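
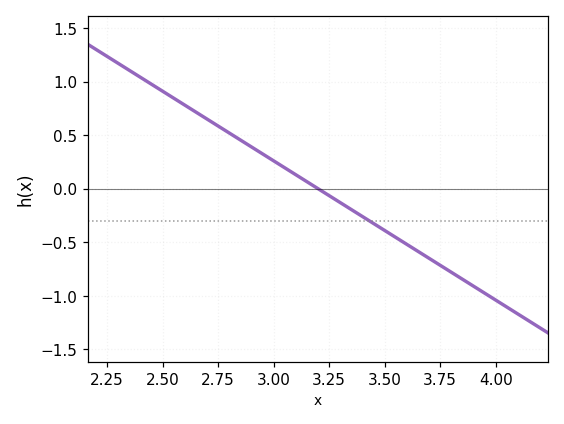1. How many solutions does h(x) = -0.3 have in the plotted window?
1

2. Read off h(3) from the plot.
0.25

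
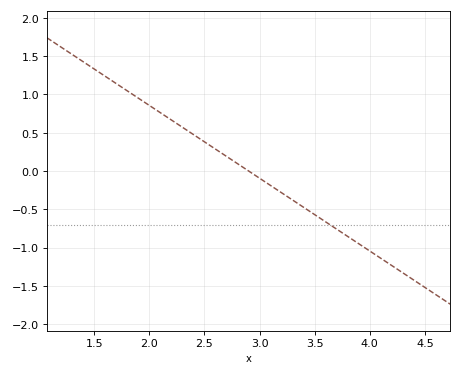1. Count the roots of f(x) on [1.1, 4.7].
1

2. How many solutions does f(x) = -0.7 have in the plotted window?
1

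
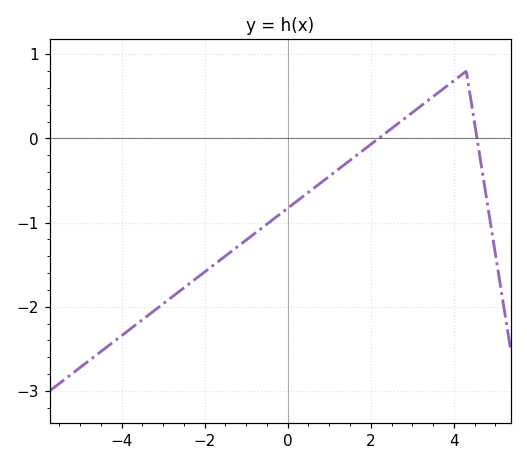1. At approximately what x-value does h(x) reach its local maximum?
4.3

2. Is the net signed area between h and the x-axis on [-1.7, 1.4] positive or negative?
negative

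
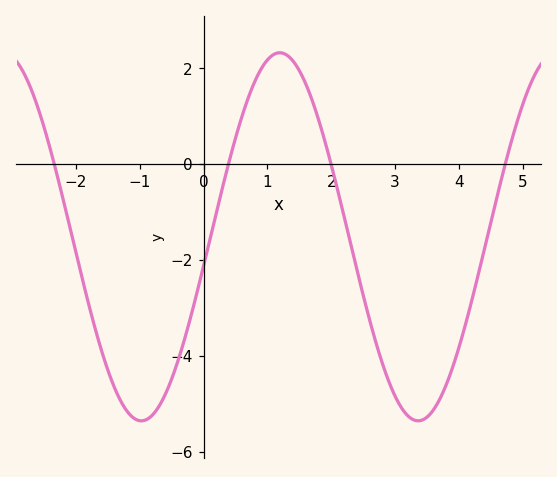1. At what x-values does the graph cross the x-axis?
-2.4, 0.4, 2, 4.8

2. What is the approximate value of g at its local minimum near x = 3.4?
-5.4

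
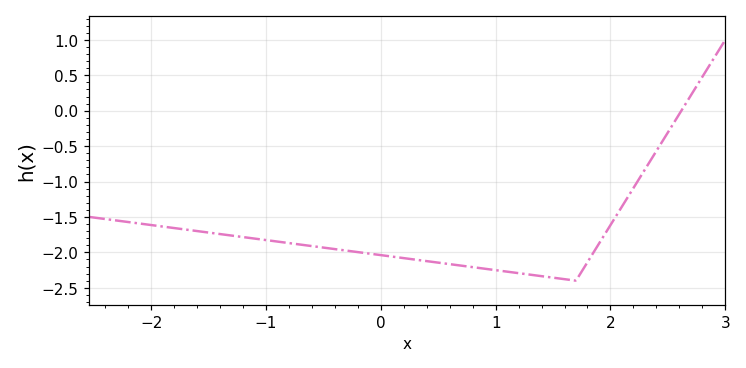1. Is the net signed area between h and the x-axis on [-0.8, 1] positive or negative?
negative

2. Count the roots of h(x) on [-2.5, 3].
1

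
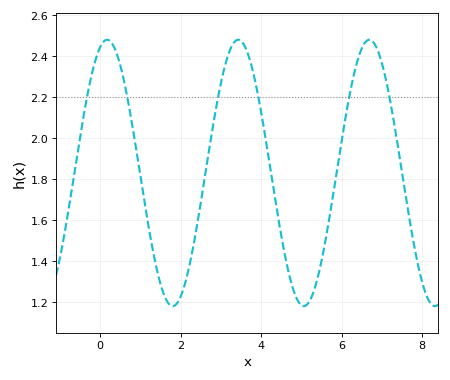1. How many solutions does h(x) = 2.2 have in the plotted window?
6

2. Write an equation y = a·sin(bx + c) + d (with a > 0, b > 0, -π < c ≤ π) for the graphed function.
y = 0.65sin(1.9x + 1.2) + 1.83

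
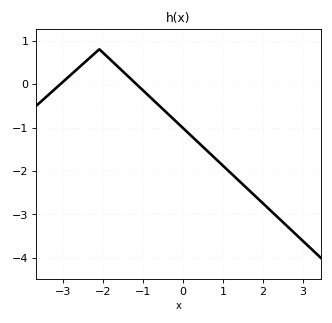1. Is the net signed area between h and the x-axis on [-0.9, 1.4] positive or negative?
negative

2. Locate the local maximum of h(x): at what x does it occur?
-2.1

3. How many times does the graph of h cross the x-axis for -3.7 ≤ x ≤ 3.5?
2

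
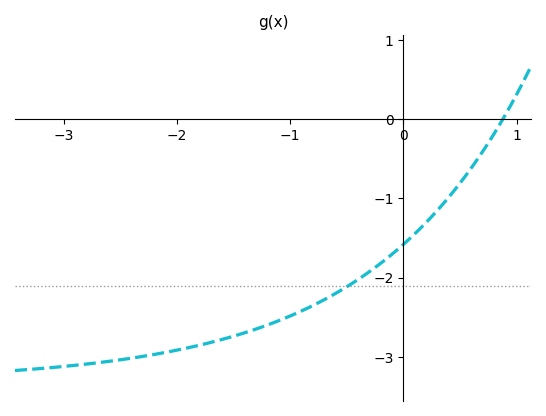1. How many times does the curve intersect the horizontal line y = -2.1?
1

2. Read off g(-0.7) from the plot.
-2.28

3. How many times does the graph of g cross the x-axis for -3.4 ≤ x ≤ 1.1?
1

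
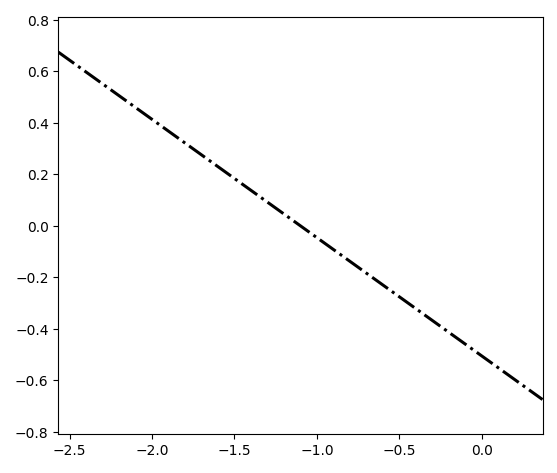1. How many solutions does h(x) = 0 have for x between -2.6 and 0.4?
1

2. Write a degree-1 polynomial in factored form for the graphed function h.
y = -0.46(x + 1.1)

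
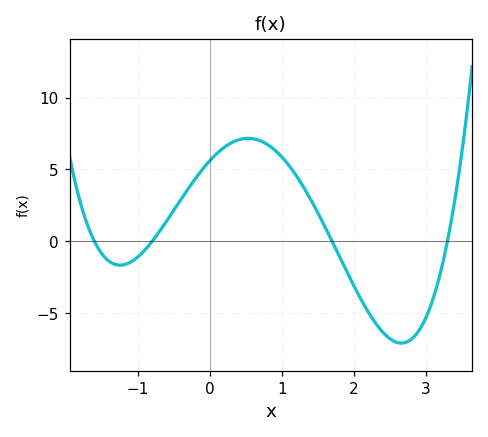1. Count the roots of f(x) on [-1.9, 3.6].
4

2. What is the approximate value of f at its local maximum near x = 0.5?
7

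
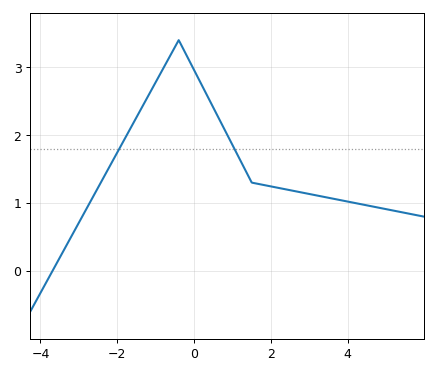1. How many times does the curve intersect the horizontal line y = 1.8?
2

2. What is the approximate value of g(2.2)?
1.22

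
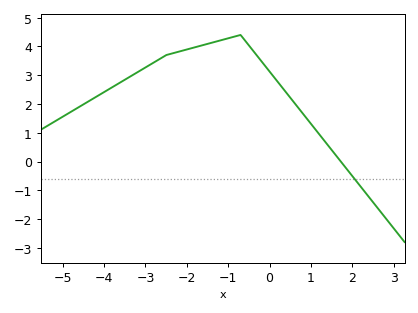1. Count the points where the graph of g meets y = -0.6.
1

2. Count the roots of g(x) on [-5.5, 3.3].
1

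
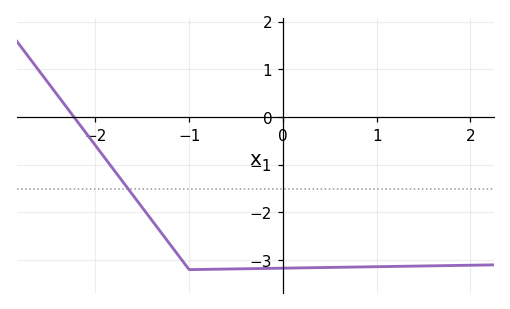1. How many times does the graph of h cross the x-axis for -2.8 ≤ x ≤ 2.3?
1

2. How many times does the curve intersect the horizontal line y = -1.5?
1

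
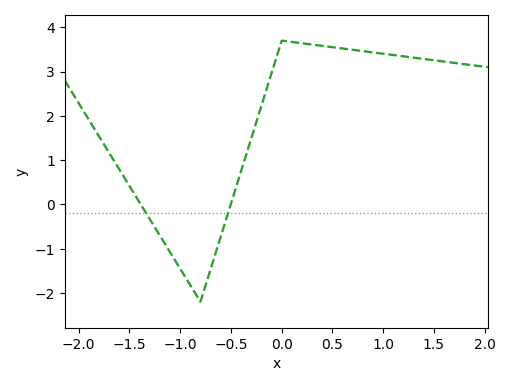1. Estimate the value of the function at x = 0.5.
3.55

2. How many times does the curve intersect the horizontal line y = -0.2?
2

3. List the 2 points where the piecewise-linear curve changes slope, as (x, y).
(-0.8, -2.2); (0, 3.7)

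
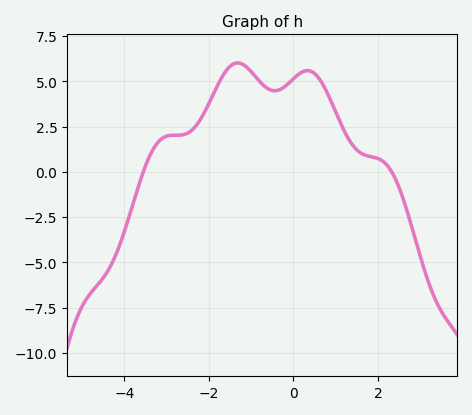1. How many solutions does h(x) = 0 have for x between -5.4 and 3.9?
2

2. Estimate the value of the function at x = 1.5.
1.2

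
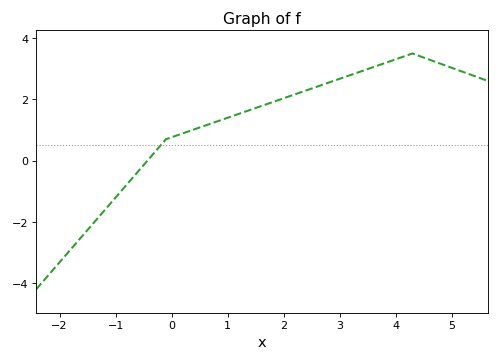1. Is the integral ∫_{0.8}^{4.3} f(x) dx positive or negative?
positive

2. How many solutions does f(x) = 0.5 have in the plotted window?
1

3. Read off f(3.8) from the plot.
3.18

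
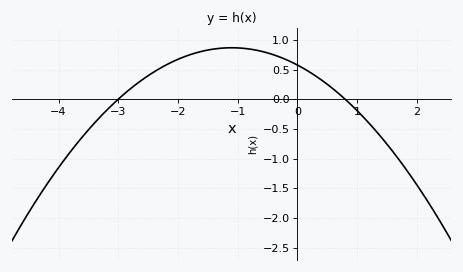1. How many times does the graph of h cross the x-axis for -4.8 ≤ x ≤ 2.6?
2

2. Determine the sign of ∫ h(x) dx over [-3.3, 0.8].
positive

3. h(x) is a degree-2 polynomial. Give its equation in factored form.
y = -0.24(x + 3)(x - 0.8)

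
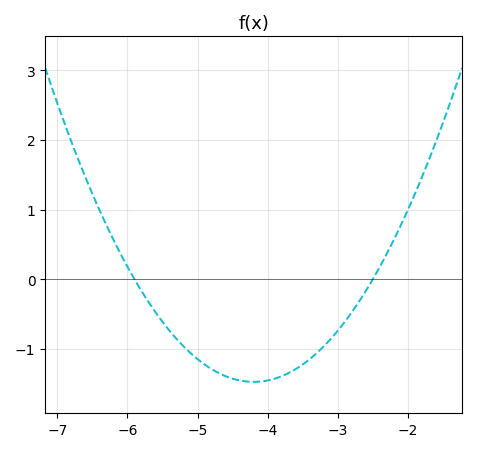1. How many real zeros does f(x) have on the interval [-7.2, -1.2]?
2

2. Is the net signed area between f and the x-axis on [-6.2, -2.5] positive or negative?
negative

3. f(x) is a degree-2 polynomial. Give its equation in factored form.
y = 0.51(x + 5.9)(x + 2.5)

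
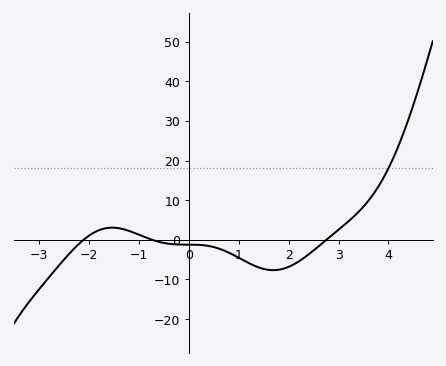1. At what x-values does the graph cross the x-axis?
-2.11, -0.733, 2.76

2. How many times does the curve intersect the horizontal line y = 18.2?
1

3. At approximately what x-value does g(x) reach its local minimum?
1.69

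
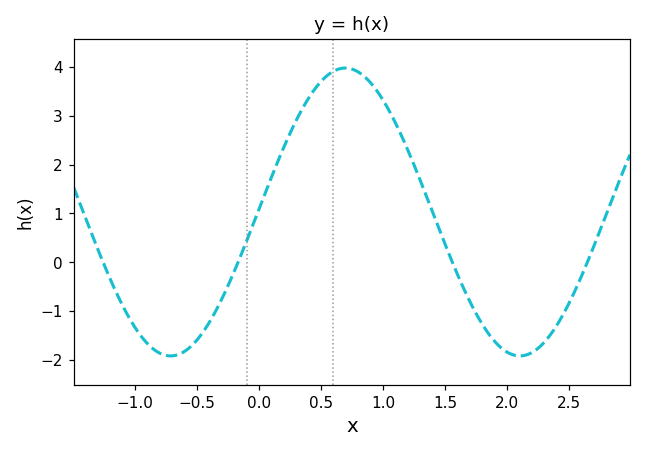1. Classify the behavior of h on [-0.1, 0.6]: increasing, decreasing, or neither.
increasing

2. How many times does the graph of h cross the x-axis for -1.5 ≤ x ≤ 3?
4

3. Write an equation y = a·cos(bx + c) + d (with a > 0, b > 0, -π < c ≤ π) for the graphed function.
y = 2.95cos(2.23x - 1.55) + 1.03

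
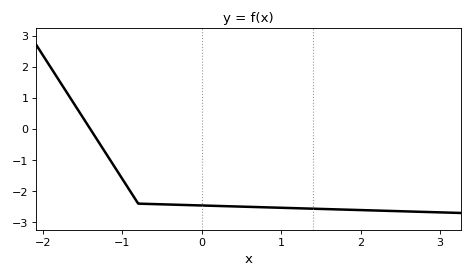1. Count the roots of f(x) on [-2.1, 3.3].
1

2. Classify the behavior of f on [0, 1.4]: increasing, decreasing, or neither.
decreasing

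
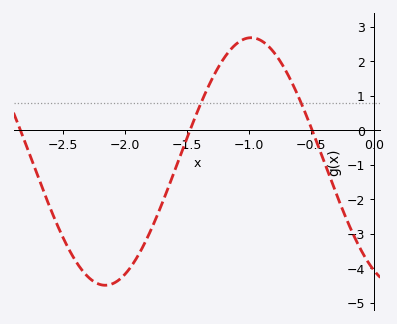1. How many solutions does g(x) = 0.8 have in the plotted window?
2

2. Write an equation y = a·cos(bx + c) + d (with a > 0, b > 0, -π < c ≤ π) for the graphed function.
y = 3.59cos(2.68x + 2.64) - 0.91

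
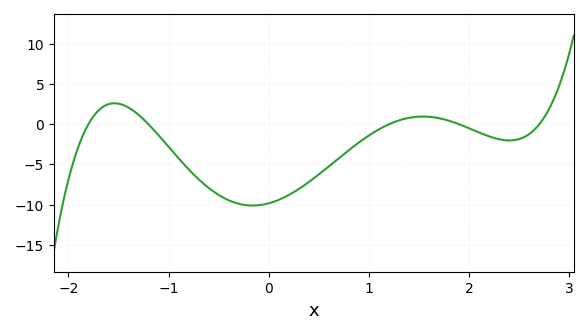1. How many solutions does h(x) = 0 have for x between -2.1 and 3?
5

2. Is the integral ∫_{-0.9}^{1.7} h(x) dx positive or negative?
negative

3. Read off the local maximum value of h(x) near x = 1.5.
0.962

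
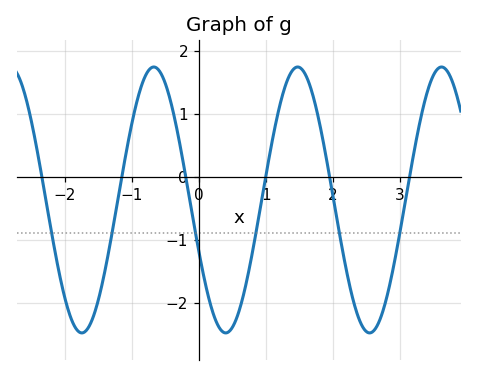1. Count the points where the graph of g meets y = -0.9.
6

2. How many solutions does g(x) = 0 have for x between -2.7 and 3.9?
6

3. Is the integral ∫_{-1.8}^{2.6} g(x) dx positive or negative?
negative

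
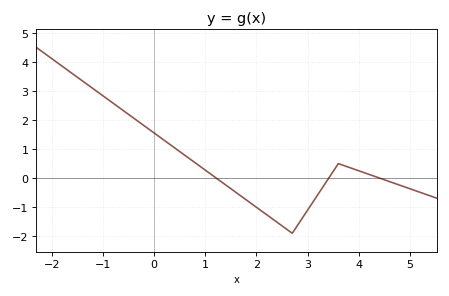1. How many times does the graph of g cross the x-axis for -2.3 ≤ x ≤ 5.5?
3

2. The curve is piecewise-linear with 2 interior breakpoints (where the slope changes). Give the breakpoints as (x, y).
(2.7, -1.9); (3.6, 0.5)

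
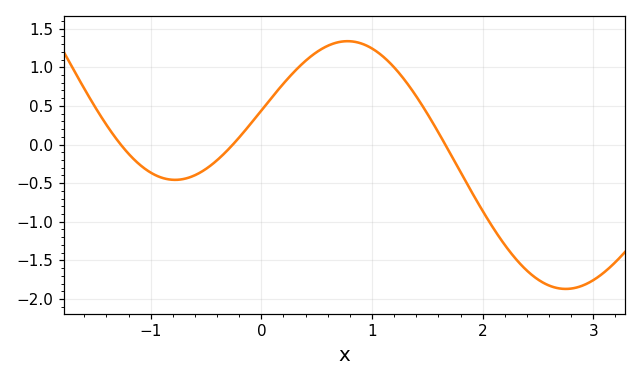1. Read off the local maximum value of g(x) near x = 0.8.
1.35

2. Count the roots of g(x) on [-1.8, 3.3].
3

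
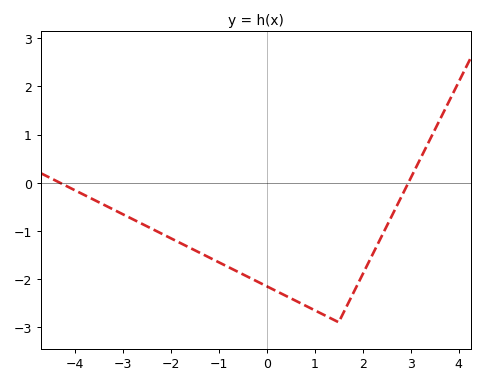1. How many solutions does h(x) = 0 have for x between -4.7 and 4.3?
2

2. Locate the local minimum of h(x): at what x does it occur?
1.4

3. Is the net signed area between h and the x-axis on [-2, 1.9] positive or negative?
negative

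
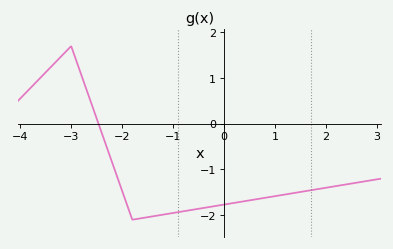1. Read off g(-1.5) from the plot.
-2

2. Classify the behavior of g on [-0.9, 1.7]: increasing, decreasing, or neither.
increasing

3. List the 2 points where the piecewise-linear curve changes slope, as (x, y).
(-3, 1.7); (-1.8, -2.1)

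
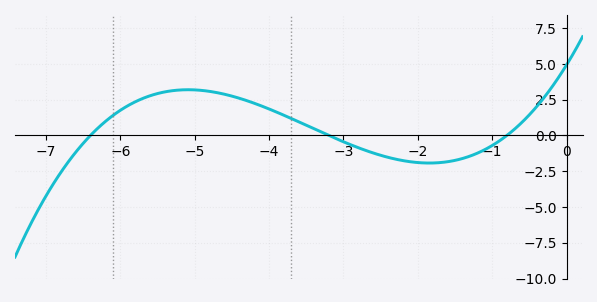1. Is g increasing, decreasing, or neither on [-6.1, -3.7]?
neither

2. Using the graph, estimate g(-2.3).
-1.66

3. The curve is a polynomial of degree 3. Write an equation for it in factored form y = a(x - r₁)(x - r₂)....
y = 0.3(x + 6.4)(x + 3.2)(x + 0.8)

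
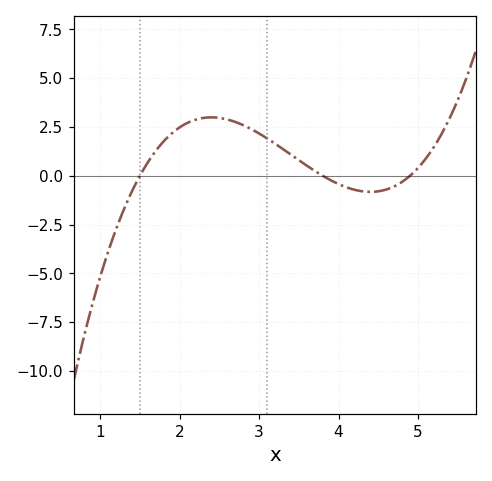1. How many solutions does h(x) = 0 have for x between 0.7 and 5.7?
3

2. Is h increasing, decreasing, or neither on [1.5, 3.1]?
neither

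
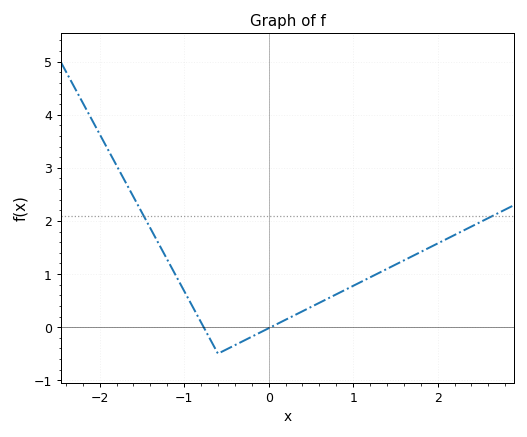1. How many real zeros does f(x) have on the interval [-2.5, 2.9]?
2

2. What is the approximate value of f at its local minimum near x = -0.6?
-0.499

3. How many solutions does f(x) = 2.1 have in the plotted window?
2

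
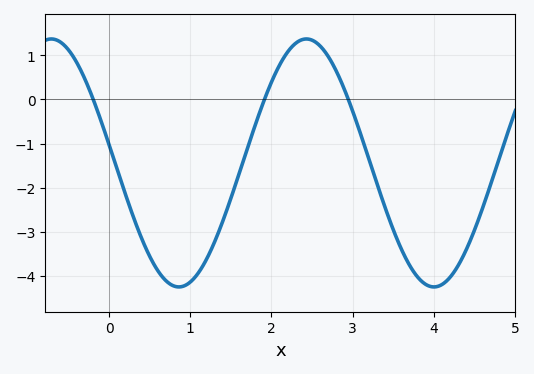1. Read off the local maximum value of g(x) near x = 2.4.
1.4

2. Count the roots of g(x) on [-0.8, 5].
3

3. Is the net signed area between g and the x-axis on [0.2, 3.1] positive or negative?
negative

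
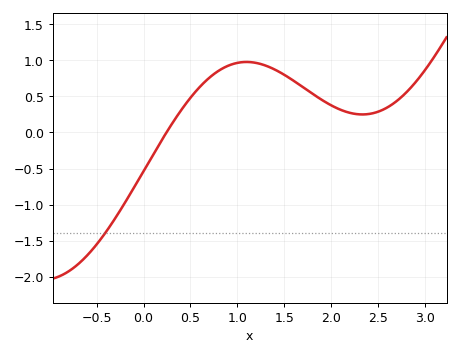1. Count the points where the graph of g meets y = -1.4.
1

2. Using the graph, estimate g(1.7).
0.65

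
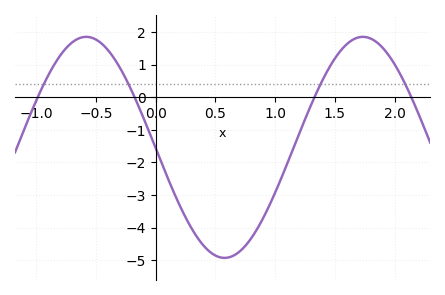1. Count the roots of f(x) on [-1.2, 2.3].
4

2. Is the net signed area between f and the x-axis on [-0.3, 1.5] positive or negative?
negative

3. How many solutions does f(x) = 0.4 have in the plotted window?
4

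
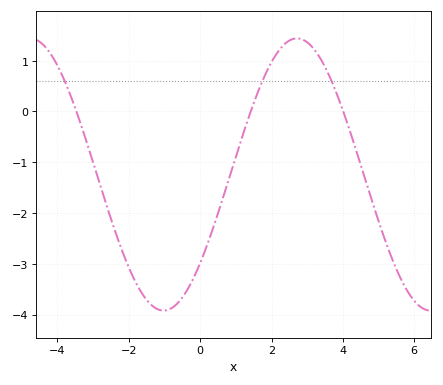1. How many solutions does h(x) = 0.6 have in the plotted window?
3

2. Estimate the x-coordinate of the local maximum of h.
2.71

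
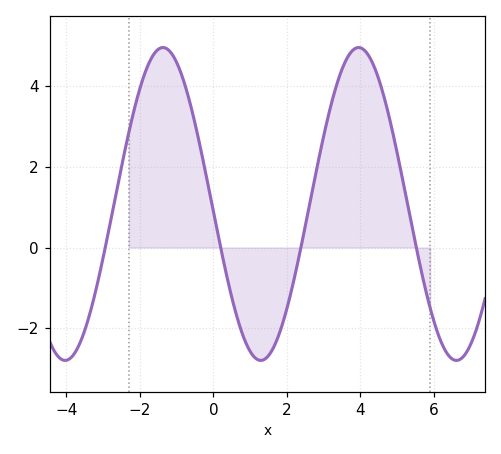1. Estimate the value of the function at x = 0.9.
-2.4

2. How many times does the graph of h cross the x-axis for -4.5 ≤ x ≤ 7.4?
4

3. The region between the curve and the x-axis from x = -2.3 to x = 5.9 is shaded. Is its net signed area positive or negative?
positive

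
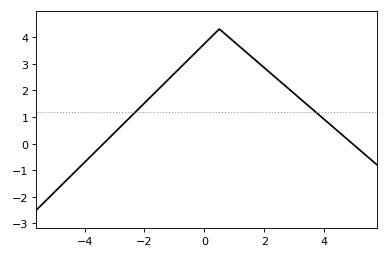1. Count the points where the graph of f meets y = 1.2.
2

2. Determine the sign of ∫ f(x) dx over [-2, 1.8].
positive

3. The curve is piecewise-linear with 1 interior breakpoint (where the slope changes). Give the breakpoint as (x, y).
(0.5, 4.3)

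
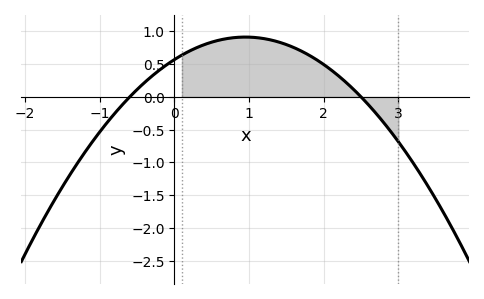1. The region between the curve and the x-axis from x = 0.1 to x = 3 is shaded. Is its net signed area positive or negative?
positive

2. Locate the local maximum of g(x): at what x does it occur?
0.95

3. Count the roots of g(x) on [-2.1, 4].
2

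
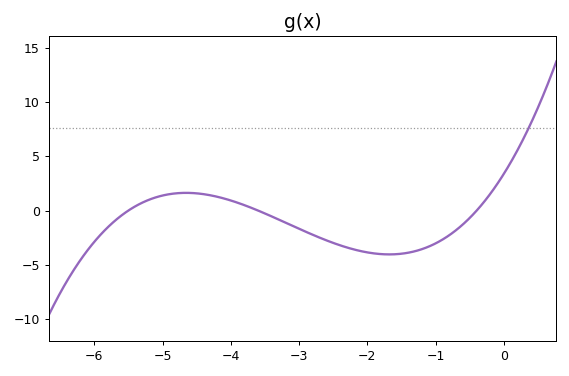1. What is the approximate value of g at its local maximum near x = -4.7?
1.5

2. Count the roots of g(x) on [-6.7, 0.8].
3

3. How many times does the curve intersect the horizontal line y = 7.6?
1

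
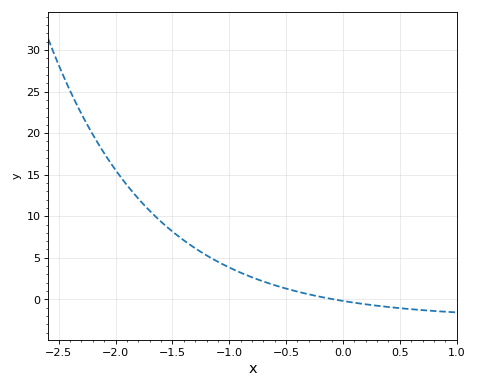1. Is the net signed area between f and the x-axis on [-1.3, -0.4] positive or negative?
positive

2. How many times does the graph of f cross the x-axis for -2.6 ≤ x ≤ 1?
1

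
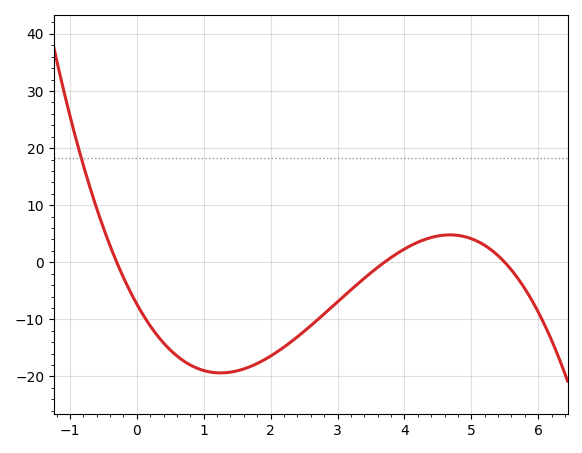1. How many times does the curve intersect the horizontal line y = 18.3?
1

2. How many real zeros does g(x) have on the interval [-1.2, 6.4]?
3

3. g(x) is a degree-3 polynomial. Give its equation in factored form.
y = -1.2(x + 0.3)(x - 3.7)(x - 5.5)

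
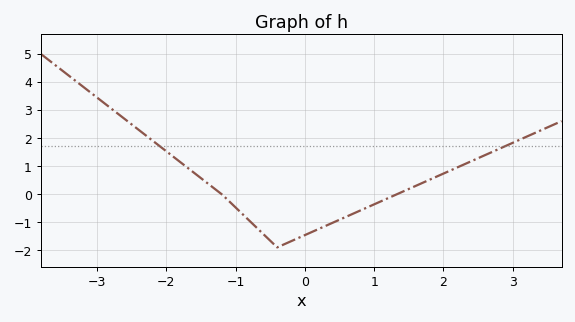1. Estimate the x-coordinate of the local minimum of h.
-0.4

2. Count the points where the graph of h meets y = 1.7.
2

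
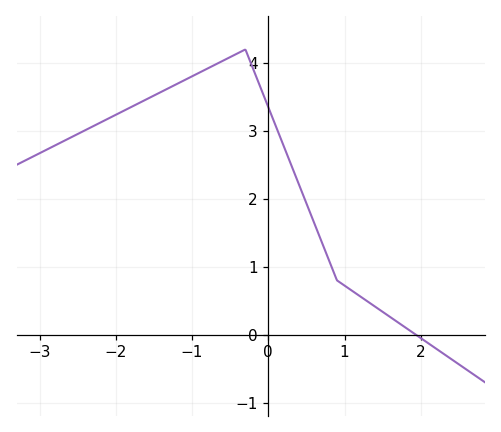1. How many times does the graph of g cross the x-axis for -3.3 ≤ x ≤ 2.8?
1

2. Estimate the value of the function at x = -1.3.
3.6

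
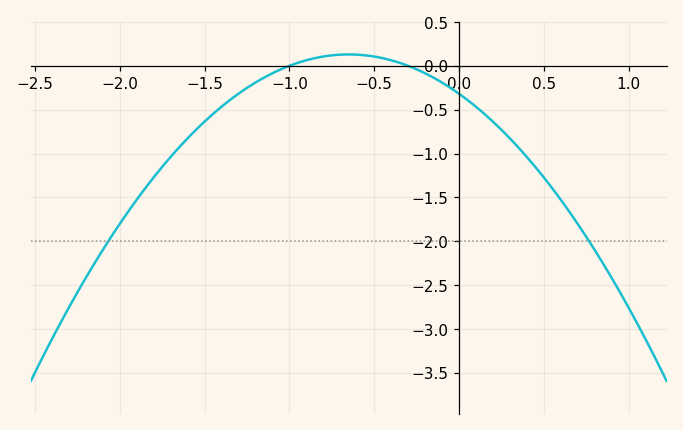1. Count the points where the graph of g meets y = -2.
2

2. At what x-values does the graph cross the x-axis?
-1, -0.3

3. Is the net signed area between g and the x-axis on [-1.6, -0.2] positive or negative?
negative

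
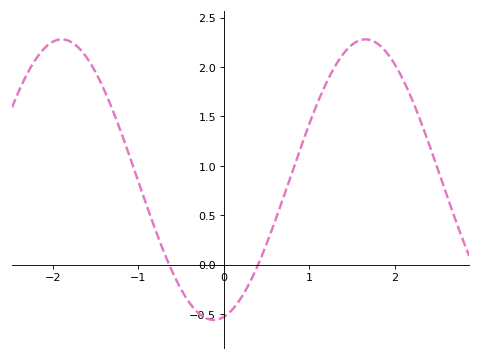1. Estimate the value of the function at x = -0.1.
-0.559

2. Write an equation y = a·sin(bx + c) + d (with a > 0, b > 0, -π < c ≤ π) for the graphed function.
y = 1.42sin(1.77x - 1.36) + 0.86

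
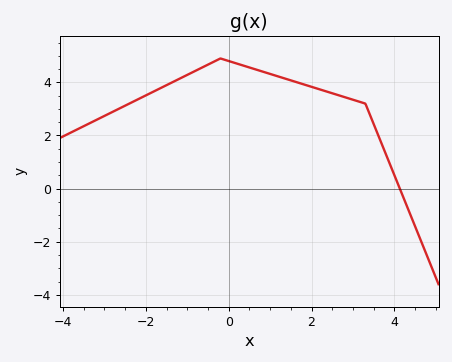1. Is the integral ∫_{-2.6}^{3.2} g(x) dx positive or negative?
positive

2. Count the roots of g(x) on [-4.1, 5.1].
1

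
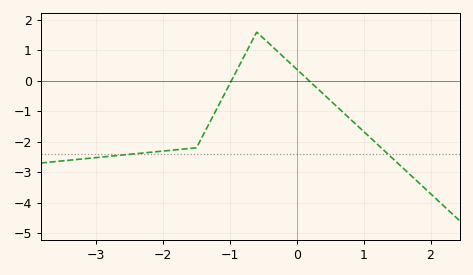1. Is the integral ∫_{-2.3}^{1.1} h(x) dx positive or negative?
negative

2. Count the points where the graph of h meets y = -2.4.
2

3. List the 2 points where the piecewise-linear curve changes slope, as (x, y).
(-1.5, -2.2); (-0.6, 1.6)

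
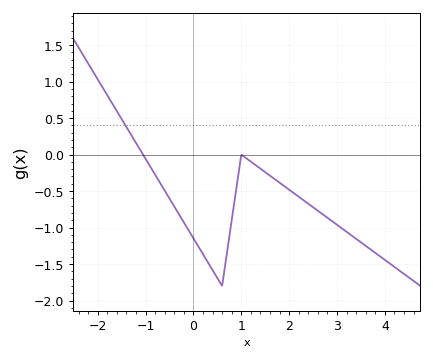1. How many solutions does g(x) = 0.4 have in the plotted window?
1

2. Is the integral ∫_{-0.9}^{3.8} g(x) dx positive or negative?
negative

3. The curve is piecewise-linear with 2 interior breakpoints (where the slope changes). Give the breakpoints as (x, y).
(0.6, -1.8); (1, 0)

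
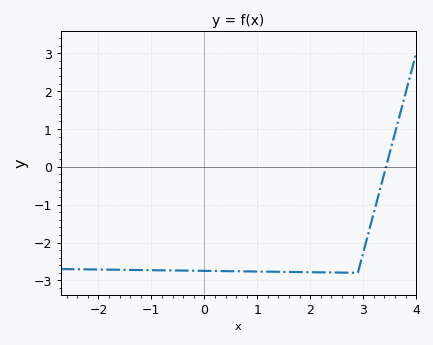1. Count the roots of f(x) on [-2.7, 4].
1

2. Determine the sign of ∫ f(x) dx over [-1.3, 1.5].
negative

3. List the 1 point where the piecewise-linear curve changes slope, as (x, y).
(2.9, -2.8)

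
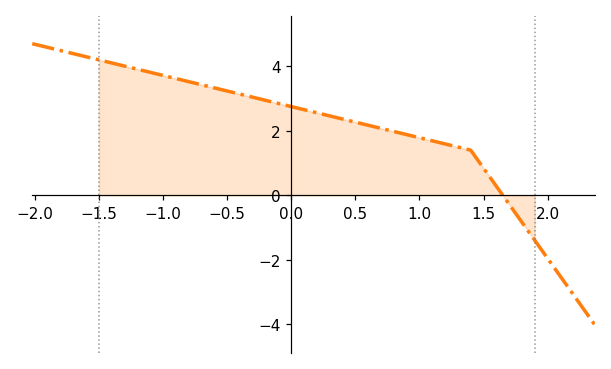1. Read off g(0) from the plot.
2.8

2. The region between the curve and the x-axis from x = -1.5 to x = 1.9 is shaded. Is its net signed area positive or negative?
positive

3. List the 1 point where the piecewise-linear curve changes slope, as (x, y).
(1.4, 1.4)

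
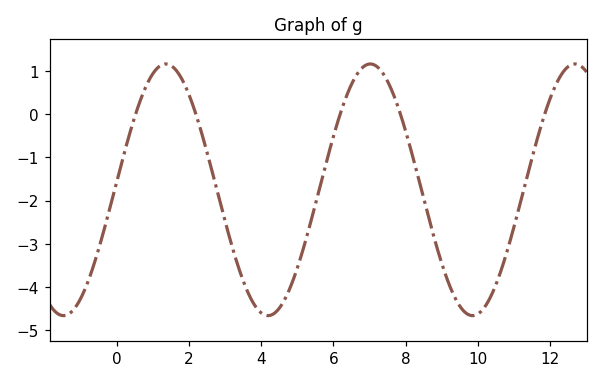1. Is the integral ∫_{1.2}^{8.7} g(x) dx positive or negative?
negative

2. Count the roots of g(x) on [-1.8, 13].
5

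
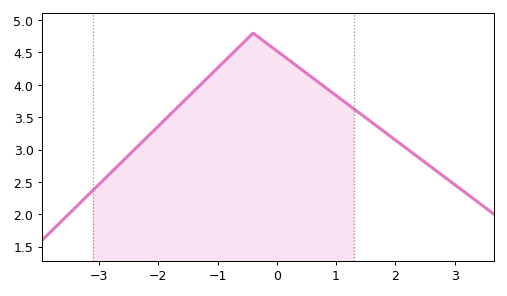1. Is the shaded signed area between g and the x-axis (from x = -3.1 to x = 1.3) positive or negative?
positive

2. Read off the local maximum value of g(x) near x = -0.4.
4.8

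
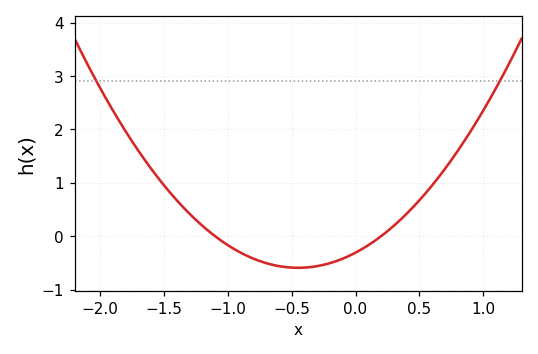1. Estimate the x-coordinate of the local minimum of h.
-0.45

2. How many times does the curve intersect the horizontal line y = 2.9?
2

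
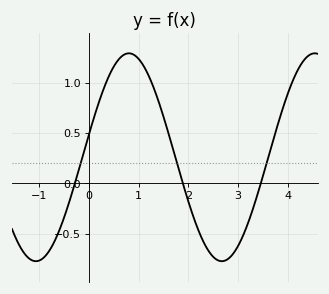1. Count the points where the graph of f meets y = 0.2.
3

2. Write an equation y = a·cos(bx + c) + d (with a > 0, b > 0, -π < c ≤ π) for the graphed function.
y = 1.03cos(1.7x - 1.4) + 0.26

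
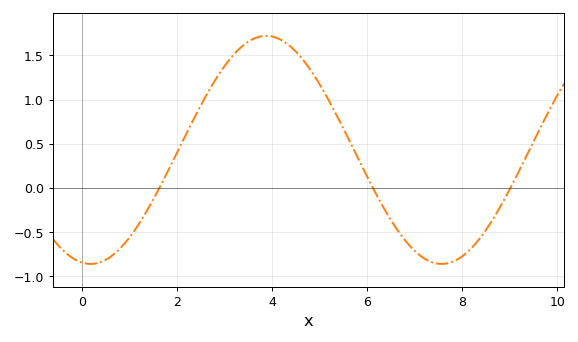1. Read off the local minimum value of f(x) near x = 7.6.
-0.86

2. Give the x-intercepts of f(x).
1.62, 6.12, 9.02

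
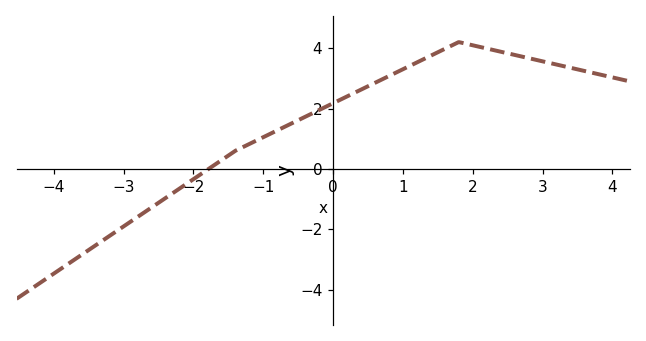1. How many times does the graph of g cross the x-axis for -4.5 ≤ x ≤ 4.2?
1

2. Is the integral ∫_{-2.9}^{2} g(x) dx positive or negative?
positive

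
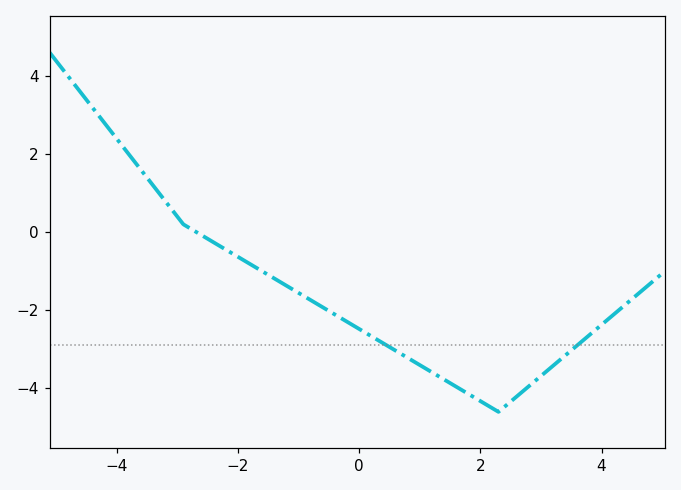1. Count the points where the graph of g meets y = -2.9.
2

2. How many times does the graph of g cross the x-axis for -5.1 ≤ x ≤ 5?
1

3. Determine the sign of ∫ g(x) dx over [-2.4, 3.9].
negative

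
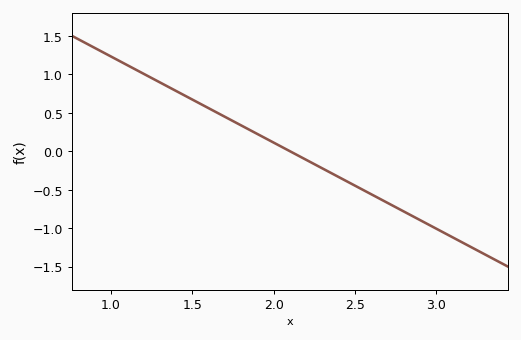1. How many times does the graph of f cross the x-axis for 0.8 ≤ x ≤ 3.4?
1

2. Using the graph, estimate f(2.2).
-0.112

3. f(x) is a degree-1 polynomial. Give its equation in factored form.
y = -1.12(x - 2.1)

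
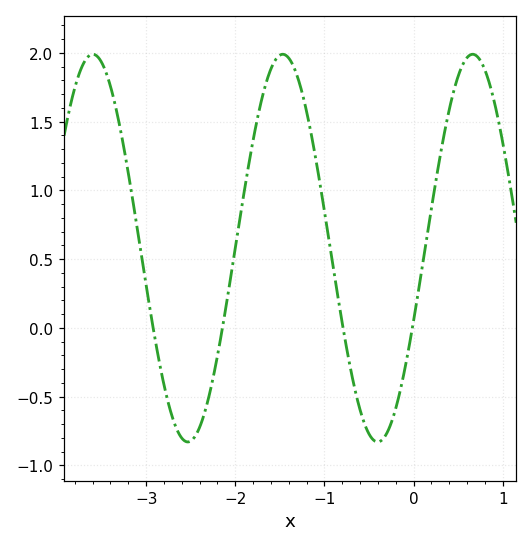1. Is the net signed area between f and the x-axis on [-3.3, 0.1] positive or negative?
positive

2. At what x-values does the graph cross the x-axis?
-2.9, -2.1, -0.8, 0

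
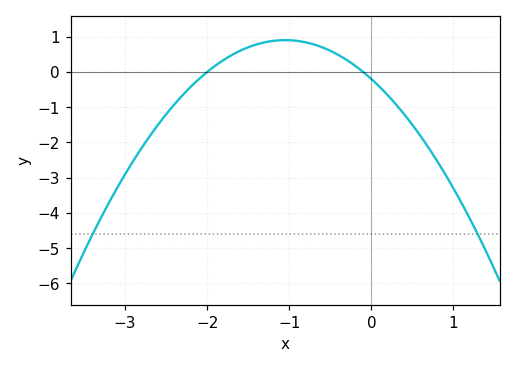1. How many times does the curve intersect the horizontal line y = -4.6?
2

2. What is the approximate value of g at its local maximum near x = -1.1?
0.9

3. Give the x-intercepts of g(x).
-2, -0.1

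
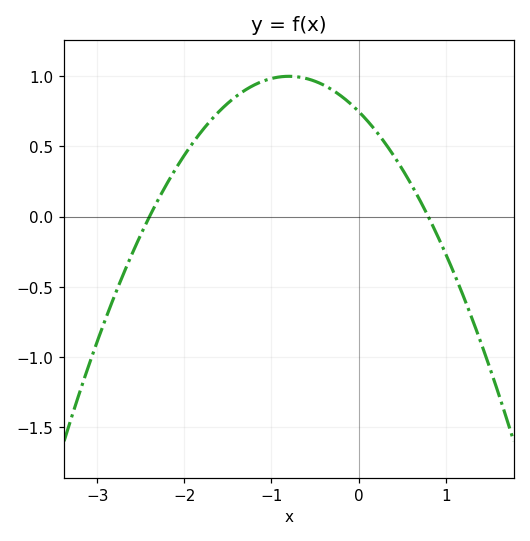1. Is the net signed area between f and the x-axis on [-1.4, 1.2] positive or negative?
positive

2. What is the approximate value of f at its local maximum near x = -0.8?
0.998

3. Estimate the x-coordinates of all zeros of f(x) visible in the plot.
-2.4, 0.8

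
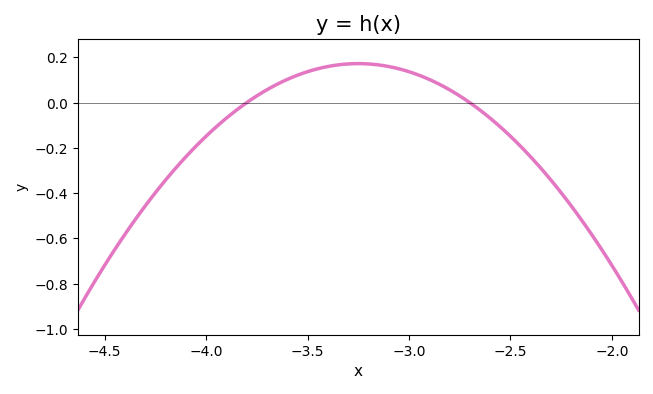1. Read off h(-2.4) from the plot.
-0.24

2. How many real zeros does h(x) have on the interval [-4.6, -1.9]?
2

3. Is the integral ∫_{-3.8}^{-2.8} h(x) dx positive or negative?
positive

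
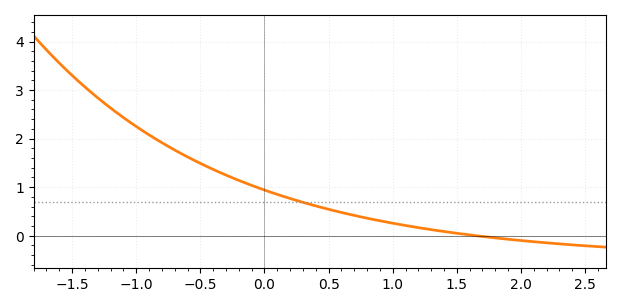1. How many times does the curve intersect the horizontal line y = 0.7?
1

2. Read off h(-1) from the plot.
2.25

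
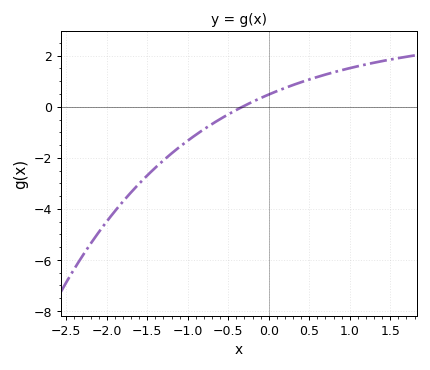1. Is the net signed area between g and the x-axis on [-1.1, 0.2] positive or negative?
negative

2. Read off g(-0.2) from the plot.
0.2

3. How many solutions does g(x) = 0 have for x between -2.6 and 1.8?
1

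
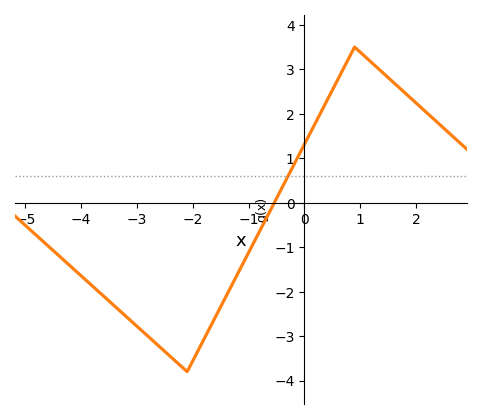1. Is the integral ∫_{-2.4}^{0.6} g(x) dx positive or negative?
negative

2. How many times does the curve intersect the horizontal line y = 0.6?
1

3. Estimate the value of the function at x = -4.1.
-1.53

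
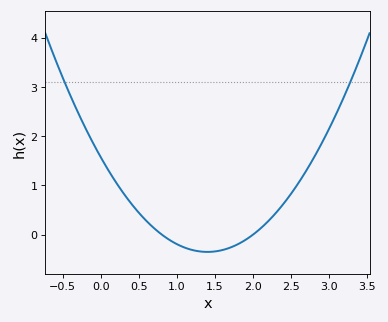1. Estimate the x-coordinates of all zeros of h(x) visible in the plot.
0.8, 2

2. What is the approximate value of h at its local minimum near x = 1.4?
-0.4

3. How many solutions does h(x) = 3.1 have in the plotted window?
2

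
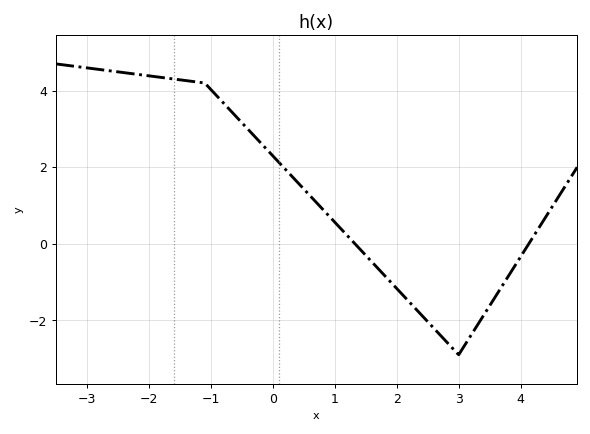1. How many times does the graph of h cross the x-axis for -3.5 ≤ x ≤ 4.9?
2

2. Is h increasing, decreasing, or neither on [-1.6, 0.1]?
decreasing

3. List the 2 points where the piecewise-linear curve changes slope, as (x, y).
(-1.1, 4.2); (3, -2.9)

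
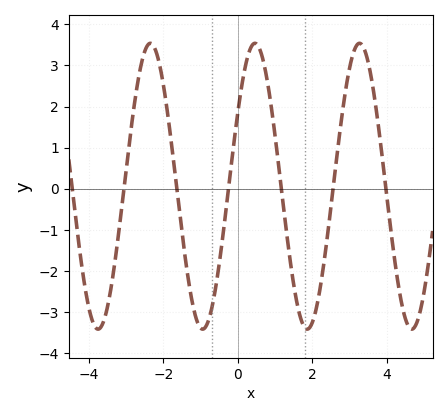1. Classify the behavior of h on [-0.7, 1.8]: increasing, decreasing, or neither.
neither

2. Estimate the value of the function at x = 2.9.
2.46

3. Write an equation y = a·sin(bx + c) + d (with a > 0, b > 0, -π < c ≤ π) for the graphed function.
y = 3.48sin(2.24x + 0.55) + 0.06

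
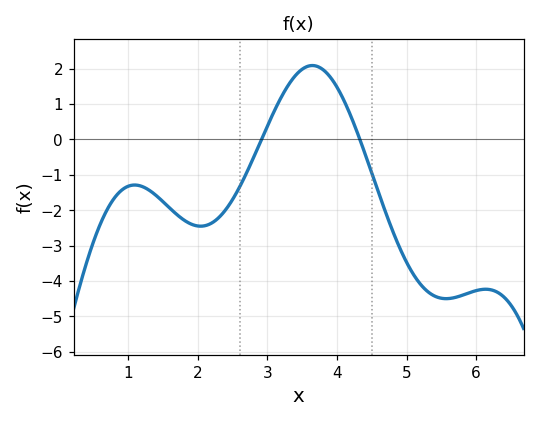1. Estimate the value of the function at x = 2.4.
-2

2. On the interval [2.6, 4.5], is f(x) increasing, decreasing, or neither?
neither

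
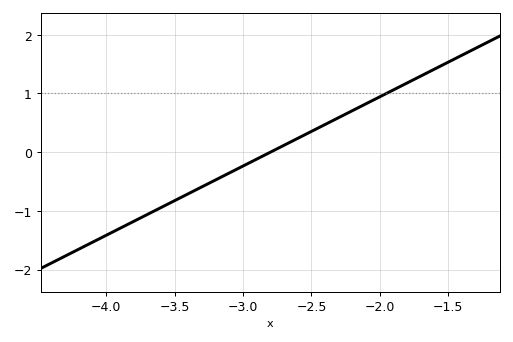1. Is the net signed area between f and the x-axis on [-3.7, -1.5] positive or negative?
positive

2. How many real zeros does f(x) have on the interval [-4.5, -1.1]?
1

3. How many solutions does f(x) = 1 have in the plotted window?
1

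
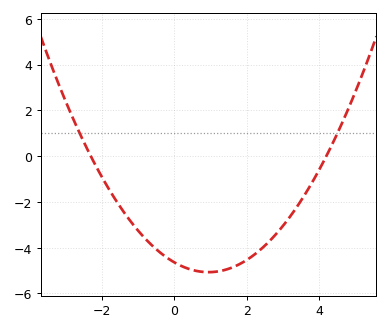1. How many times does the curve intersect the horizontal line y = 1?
2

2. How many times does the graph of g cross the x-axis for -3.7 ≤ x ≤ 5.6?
2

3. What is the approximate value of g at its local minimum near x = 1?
-5.07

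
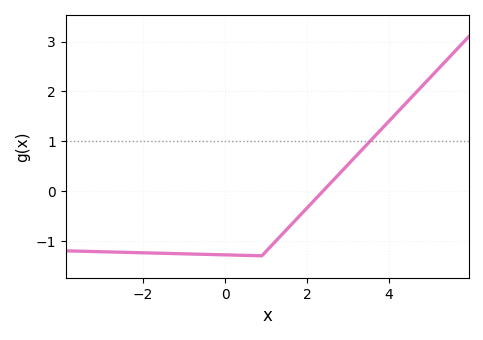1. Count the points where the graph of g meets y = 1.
1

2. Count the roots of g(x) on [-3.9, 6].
1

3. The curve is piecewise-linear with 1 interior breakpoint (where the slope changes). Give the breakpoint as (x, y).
(0.9, -1.3)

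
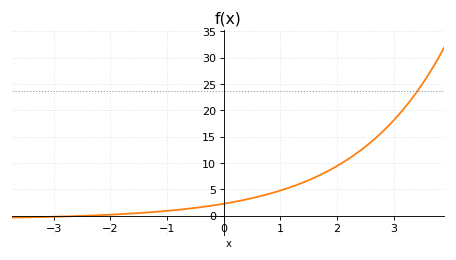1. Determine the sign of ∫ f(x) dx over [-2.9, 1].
positive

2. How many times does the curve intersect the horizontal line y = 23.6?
1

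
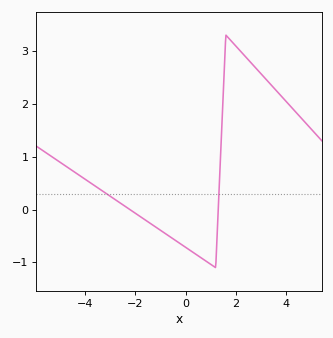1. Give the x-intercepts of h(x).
-2.2, 1.4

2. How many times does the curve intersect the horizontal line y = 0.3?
2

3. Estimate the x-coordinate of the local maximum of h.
1.6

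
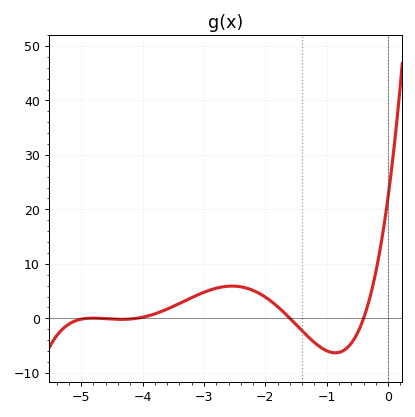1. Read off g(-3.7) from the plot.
1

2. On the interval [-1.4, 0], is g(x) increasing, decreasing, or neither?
neither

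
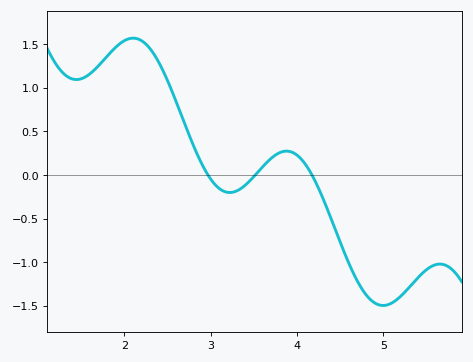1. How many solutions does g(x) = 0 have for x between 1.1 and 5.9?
3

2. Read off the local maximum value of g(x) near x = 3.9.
0.274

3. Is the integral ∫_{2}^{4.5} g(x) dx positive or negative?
positive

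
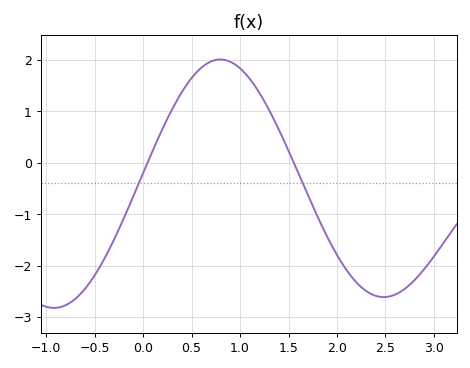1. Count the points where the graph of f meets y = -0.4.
2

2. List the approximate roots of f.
0, 1.6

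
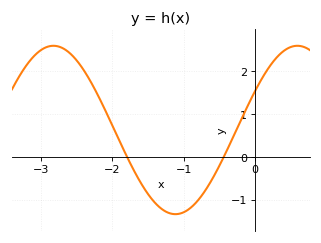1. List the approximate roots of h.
-1.8, -0.4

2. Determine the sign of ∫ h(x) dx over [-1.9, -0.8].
negative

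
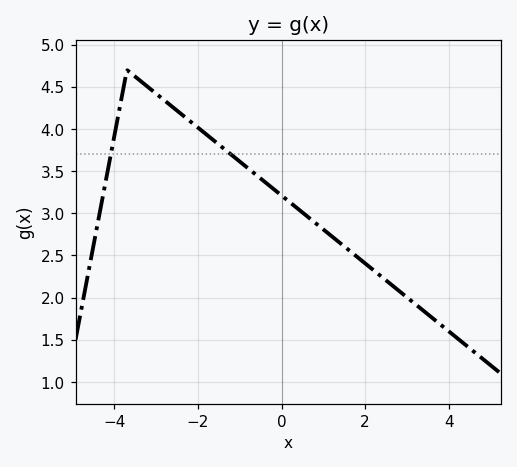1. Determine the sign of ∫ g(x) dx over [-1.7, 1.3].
positive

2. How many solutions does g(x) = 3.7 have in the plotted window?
2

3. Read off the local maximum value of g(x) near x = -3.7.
4.7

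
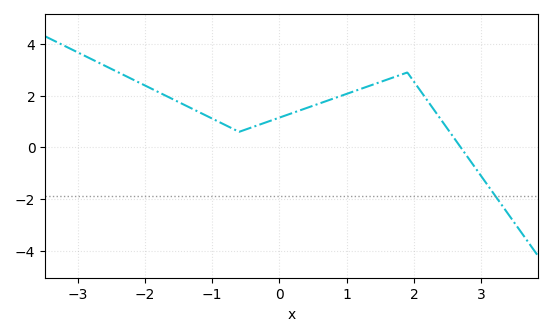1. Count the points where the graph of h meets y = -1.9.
1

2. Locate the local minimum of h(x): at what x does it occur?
-0.601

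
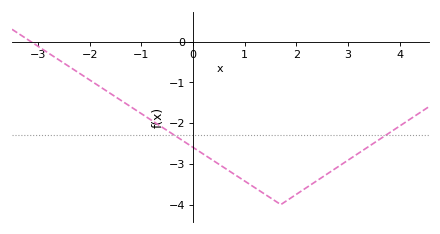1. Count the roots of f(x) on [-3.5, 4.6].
1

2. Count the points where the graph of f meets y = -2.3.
2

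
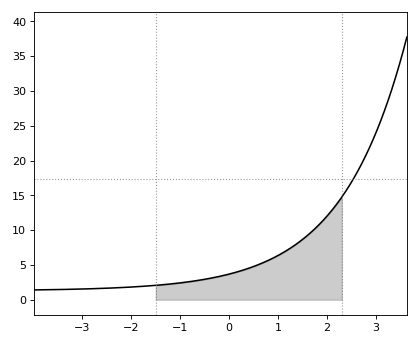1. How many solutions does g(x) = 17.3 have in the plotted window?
1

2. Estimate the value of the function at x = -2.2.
2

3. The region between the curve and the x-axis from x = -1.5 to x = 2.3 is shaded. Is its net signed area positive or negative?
positive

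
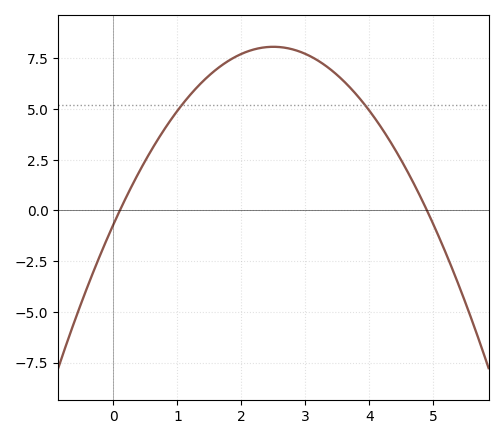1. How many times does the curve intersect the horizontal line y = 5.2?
2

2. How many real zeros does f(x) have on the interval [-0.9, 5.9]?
2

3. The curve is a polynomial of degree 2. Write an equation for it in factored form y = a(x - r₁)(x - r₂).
y = -1.4(x - 0.1)(x - 4.9)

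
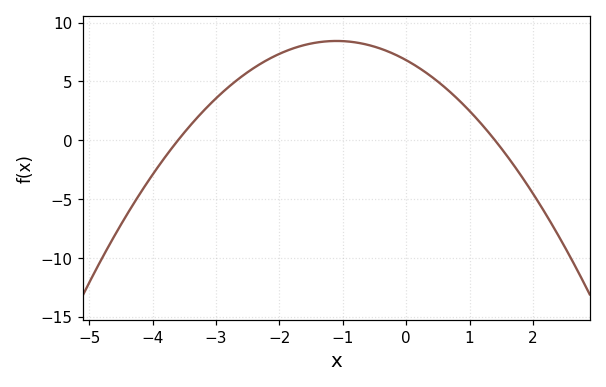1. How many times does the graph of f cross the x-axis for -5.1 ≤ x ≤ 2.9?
2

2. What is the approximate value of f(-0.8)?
8.32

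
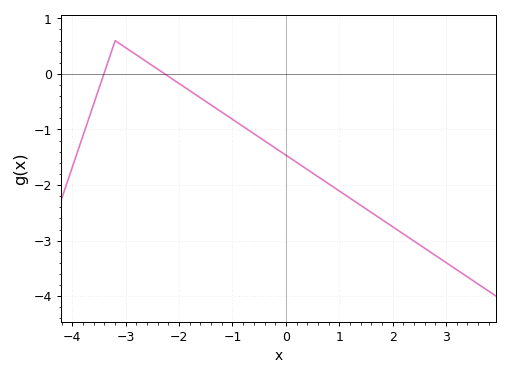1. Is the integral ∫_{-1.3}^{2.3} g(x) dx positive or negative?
negative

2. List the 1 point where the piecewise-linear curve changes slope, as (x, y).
(-3.2, 0.6)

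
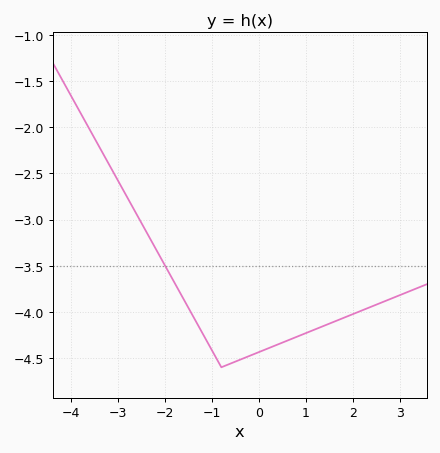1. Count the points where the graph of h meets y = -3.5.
1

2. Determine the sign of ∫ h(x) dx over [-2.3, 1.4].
negative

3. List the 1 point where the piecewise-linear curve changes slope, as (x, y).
(-0.8, -4.6)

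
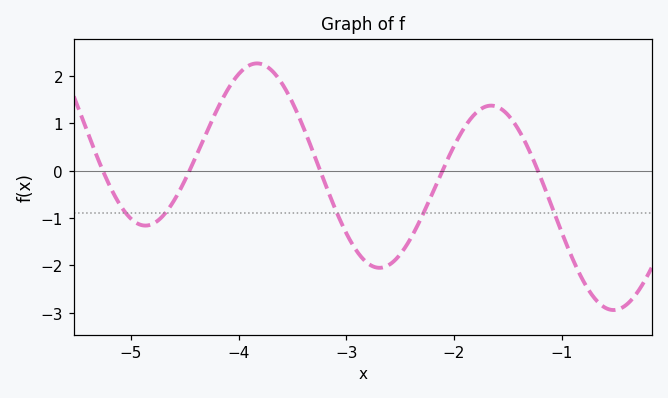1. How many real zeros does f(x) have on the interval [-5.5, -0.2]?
5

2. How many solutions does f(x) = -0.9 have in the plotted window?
5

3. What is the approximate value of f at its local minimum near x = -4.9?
-1.16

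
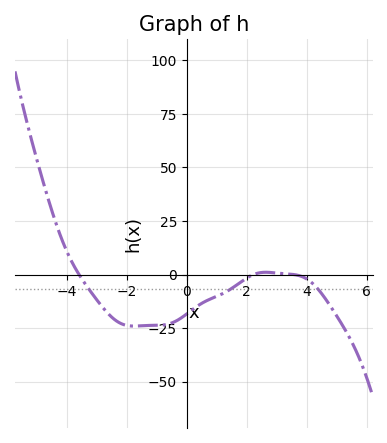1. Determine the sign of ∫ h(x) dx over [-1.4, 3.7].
negative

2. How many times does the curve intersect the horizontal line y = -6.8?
3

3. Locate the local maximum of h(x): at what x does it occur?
2.6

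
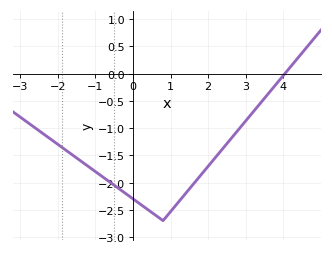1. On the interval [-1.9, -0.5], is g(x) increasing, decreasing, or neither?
decreasing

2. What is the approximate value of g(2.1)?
-1.62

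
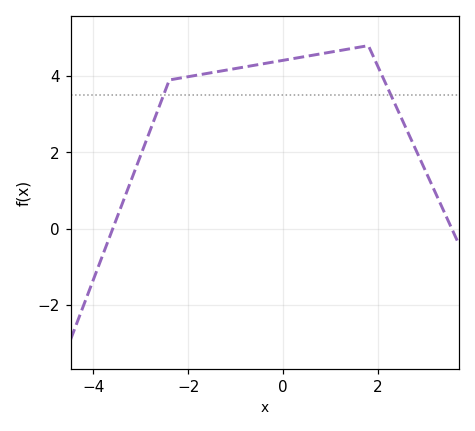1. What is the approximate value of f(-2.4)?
4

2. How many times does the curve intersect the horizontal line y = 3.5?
2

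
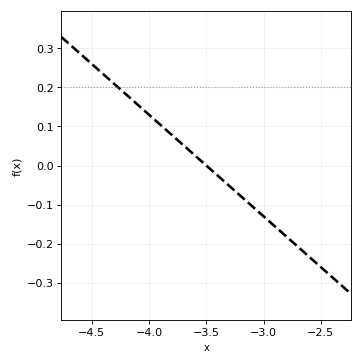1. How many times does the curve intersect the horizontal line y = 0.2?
1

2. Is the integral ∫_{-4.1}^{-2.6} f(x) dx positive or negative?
negative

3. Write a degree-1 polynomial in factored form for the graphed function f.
y = -0.26(x + 3.5)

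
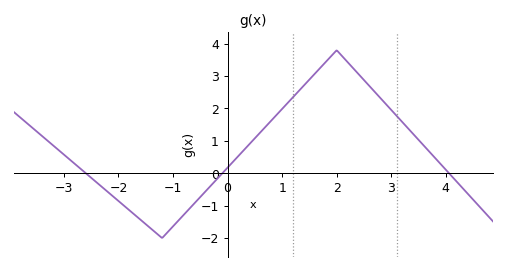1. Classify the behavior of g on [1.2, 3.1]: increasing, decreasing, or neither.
neither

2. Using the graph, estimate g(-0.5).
-0.7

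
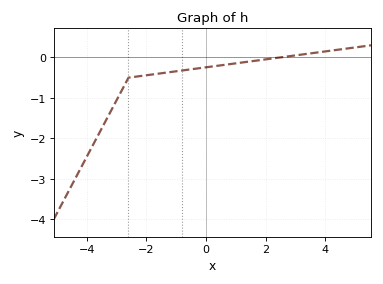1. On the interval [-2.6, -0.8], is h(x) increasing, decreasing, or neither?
increasing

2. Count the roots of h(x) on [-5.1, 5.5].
1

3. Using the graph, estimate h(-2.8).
-0.8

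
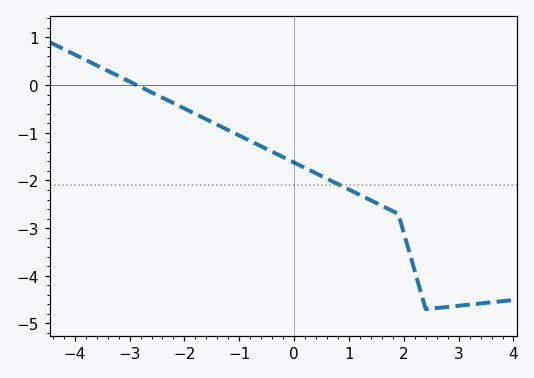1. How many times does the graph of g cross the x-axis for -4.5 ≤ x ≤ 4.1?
1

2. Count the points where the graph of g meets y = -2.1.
1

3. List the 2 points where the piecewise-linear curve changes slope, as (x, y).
(1.9, -2.7); (2.4, -4.7)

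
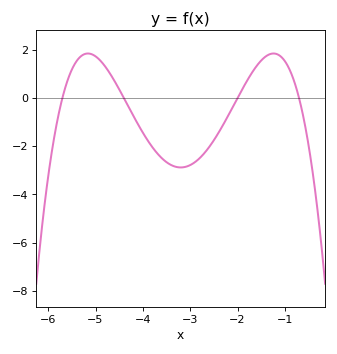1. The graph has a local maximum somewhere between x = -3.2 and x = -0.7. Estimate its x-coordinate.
-1.2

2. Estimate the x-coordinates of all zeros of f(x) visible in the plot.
-5.7, -4.4, -2, -0.7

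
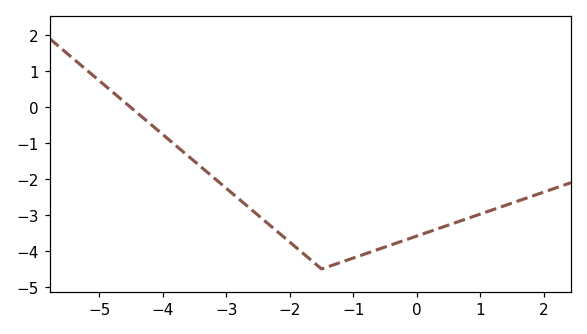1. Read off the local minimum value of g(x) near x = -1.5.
-4.5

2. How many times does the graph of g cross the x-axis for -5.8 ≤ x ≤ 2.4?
1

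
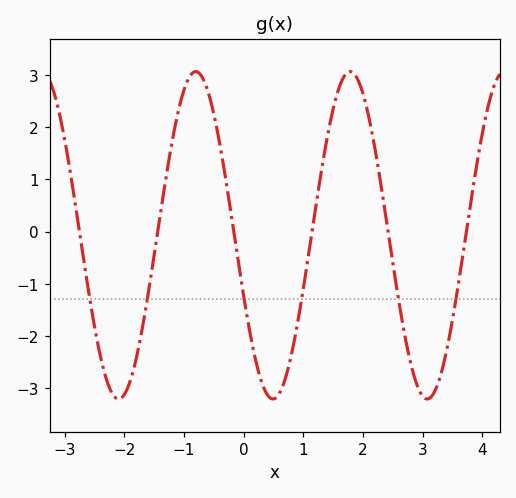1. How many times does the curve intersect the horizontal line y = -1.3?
6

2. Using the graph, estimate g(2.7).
-1.99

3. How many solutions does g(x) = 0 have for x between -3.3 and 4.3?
6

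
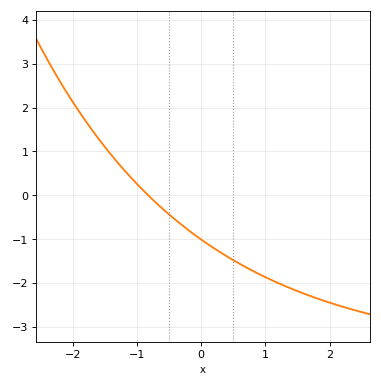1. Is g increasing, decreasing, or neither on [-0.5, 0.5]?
decreasing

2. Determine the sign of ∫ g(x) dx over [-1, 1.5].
negative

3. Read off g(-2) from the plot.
2.13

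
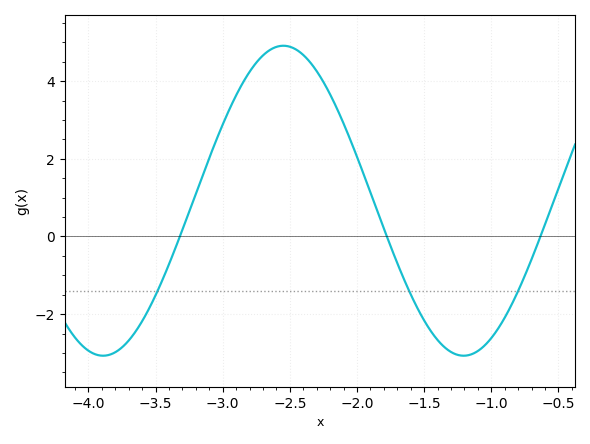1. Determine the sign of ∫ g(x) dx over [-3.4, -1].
positive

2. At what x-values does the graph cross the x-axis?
-3.3, -1.8, -0.6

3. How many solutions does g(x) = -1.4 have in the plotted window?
3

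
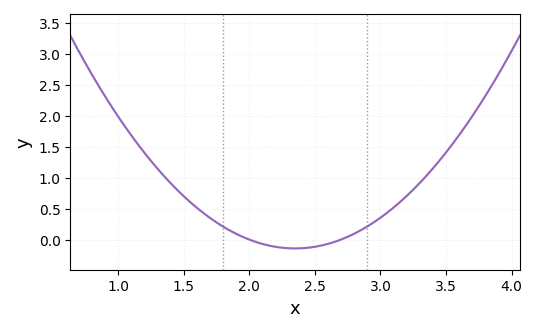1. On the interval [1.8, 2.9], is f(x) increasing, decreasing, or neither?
neither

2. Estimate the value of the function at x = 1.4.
0.9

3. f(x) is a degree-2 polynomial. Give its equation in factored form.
y = 1.17(x - 2)(x - 2.7)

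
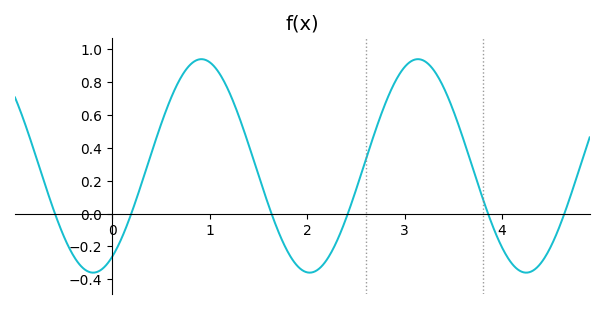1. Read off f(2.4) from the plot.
-0.02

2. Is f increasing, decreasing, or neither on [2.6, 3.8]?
neither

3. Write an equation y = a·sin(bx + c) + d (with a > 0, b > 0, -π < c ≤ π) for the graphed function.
y = 0.65sin(2.8x - 1) + 0.29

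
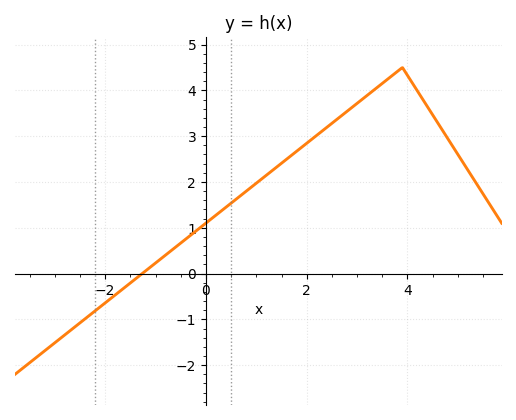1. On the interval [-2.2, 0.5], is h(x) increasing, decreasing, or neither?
increasing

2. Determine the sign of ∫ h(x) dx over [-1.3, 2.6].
positive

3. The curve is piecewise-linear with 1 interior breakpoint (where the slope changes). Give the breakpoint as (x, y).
(3.9, 4.5)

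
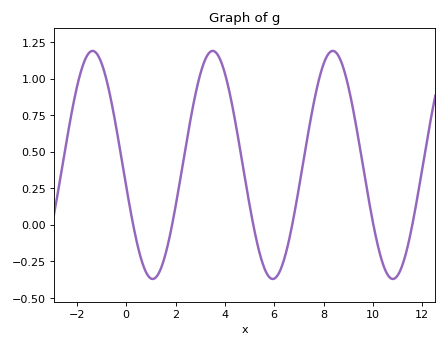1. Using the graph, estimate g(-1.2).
1.18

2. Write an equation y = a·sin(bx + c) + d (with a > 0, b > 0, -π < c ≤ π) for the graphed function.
y = 0.78sin(1.3x - 3) + 0.41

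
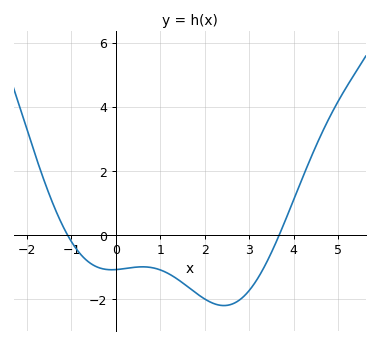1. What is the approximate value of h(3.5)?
-0.6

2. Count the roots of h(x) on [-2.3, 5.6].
2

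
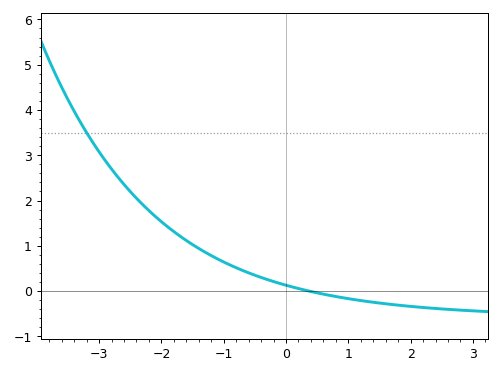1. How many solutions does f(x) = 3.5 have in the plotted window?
1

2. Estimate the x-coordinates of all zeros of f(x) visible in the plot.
0.4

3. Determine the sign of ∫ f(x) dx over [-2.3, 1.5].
positive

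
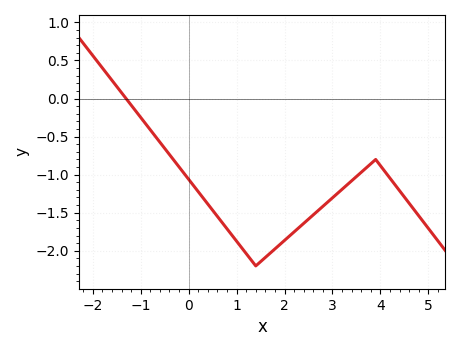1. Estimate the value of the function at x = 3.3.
-1.15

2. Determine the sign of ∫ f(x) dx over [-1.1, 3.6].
negative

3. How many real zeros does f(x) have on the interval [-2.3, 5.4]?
1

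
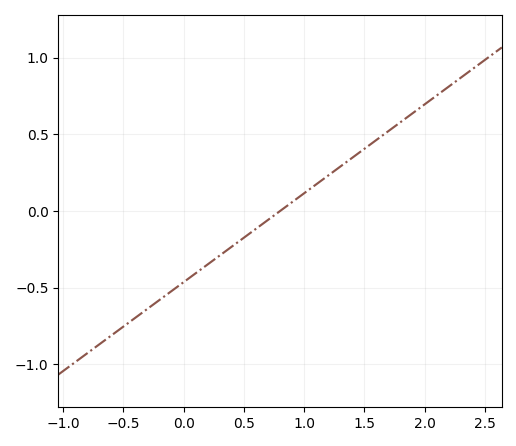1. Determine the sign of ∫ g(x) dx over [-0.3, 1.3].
negative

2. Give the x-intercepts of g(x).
0.8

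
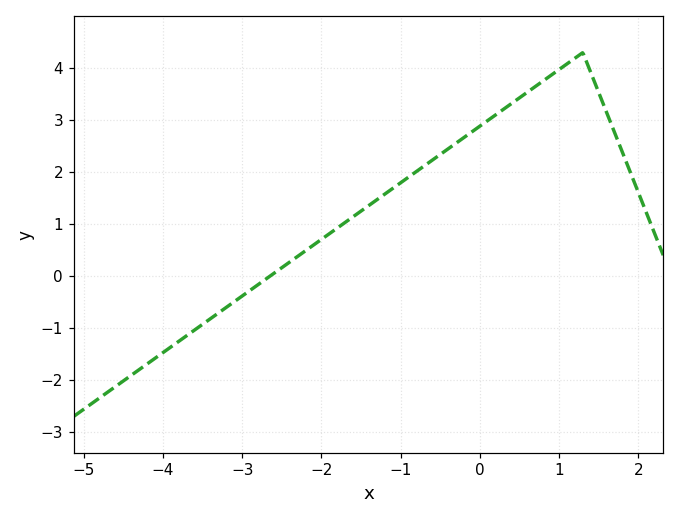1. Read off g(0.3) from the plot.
3.2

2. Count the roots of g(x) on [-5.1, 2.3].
1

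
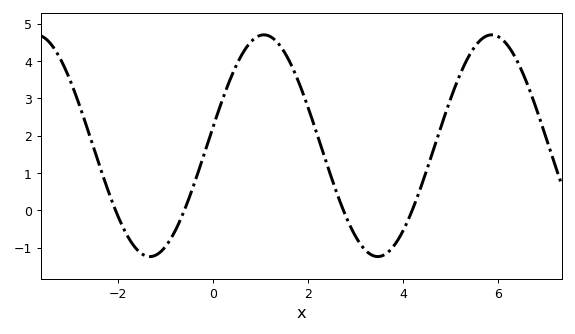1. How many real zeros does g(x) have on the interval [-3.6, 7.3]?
4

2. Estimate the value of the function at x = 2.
2.75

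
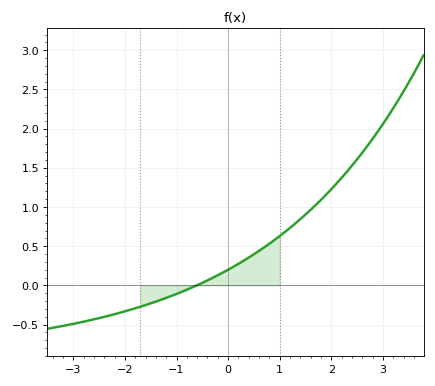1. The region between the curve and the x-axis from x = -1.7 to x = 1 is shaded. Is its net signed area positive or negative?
positive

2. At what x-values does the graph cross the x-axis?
-0.608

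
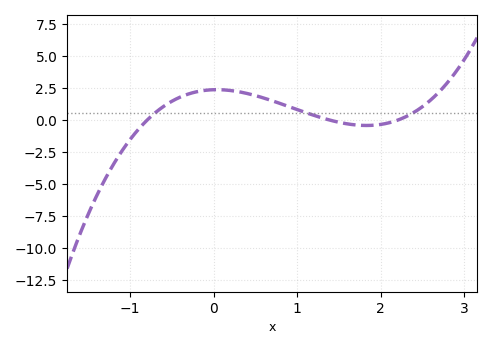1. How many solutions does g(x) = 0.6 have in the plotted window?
3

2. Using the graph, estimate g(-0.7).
0.5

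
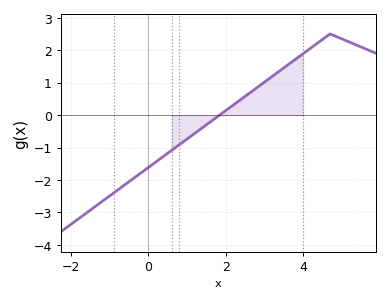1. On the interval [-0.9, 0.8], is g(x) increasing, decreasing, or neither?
increasing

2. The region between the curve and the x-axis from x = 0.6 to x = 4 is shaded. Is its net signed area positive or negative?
positive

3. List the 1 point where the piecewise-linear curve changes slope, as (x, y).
(4.7, 2.5)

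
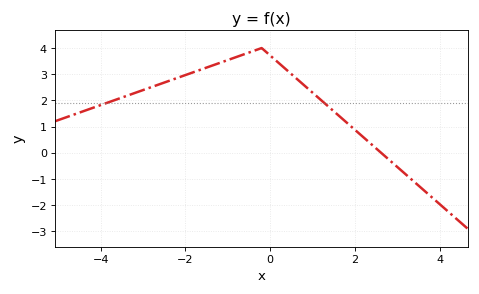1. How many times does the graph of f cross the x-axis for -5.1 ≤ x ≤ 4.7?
1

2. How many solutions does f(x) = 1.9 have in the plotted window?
2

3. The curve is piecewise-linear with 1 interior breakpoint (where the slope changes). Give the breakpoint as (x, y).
(-0.2, 4)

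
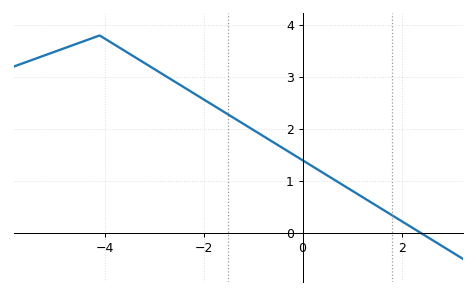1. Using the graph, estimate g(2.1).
0.172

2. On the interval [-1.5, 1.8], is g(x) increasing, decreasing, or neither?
decreasing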